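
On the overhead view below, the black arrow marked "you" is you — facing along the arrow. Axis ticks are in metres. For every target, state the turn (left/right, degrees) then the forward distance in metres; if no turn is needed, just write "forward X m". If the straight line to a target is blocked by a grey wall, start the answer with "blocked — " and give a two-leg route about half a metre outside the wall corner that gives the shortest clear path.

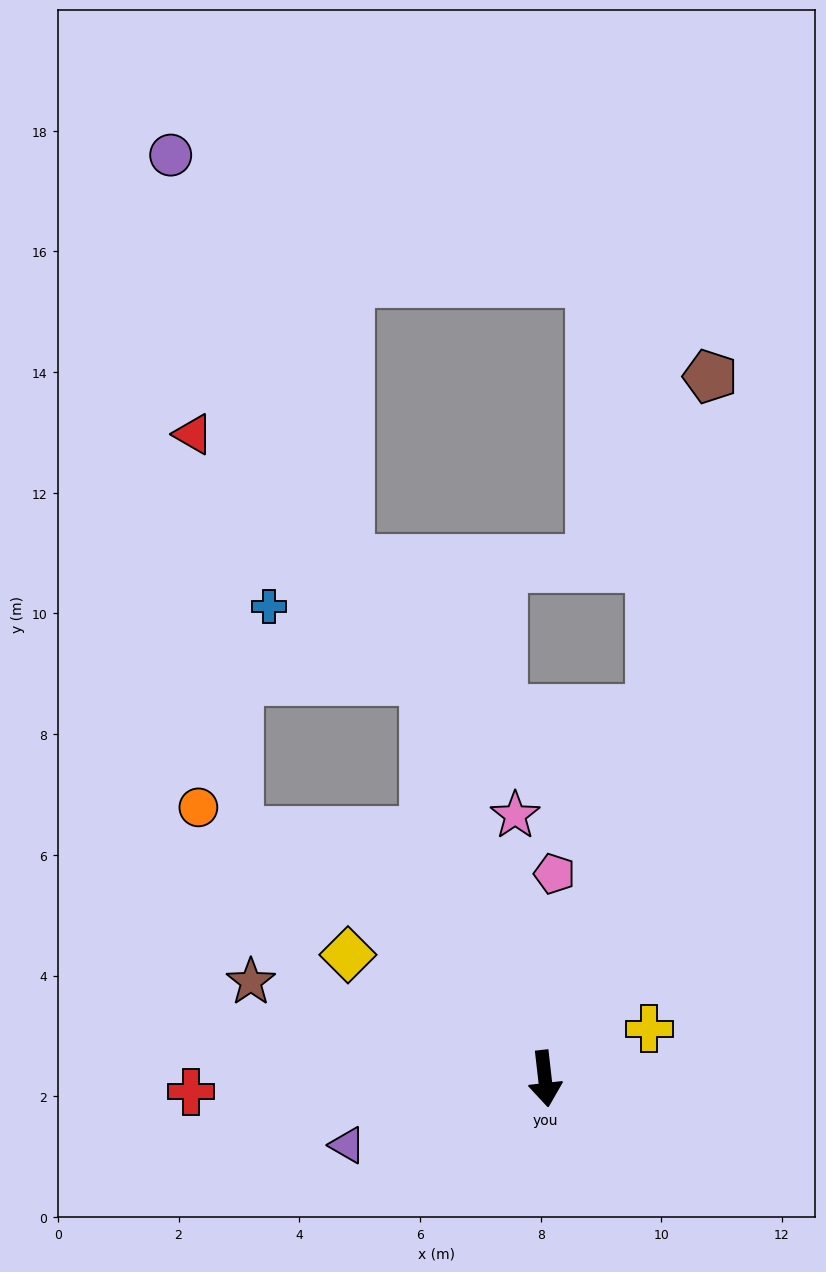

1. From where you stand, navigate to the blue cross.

blocked — turn right 170°, forward 6.9 m, then turn left 48°, forward 2.9 m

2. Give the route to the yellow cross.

turn left 109°, forward 1.9 m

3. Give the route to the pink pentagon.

turn left 171°, forward 3.4 m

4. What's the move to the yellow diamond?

turn right 129°, forward 3.9 m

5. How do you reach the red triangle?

blocked — turn right 170°, forward 6.9 m, then turn left 27°, forward 5.6 m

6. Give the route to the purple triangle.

turn right 78°, forward 3.5 m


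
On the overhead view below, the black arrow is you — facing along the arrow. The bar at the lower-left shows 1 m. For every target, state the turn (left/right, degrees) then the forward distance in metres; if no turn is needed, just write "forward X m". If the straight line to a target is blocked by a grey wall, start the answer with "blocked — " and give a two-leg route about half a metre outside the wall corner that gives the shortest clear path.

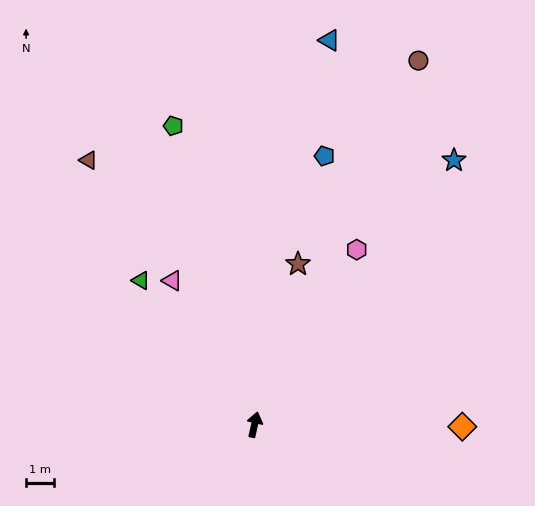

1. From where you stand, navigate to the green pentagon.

turn left 28°, forward 11.0 m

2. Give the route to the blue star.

turn right 24°, forward 11.7 m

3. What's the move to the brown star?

turn right 2°, forward 5.9 m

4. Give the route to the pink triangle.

turn left 43°, forward 5.9 m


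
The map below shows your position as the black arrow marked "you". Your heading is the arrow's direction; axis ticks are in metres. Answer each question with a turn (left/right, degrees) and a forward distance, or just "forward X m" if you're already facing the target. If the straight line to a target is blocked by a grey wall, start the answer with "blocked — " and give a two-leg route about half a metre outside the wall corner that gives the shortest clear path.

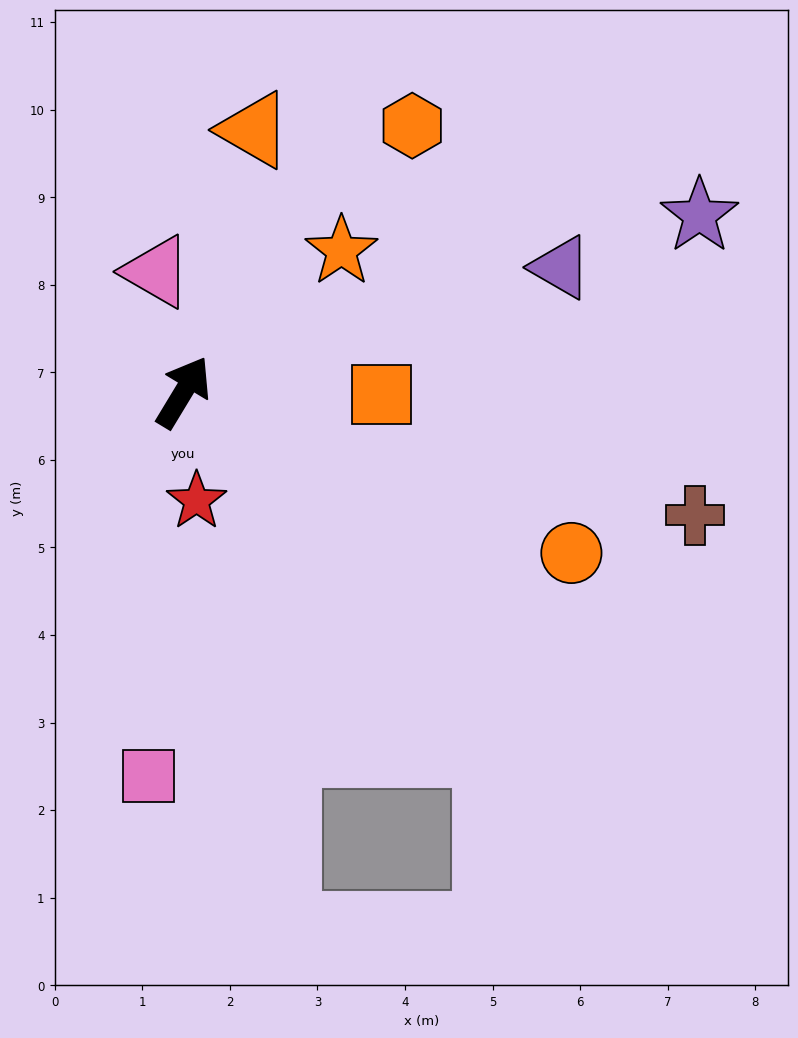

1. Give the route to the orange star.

turn right 17°, forward 2.4 m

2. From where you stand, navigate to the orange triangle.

turn left 16°, forward 3.1 m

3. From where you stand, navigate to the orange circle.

turn right 81°, forward 4.8 m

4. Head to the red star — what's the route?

turn right 142°, forward 1.3 m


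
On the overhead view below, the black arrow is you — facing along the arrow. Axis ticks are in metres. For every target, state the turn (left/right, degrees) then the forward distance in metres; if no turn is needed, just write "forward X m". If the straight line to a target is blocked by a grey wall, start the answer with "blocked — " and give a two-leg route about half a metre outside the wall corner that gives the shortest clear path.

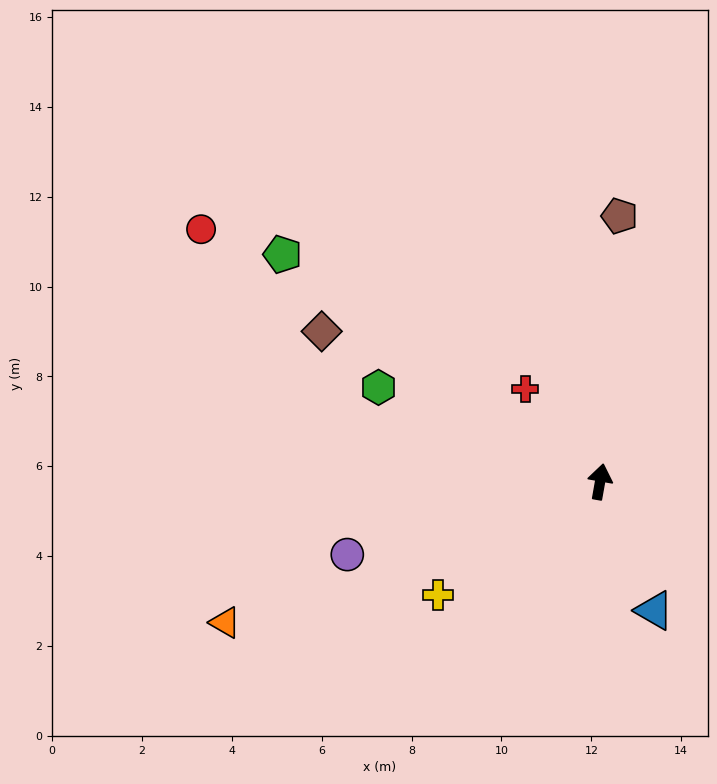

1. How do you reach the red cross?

turn left 49°, forward 2.6 m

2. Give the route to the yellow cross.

turn left 135°, forward 4.4 m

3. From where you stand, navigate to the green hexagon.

turn left 77°, forward 5.4 m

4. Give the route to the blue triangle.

turn right 147°, forward 3.1 m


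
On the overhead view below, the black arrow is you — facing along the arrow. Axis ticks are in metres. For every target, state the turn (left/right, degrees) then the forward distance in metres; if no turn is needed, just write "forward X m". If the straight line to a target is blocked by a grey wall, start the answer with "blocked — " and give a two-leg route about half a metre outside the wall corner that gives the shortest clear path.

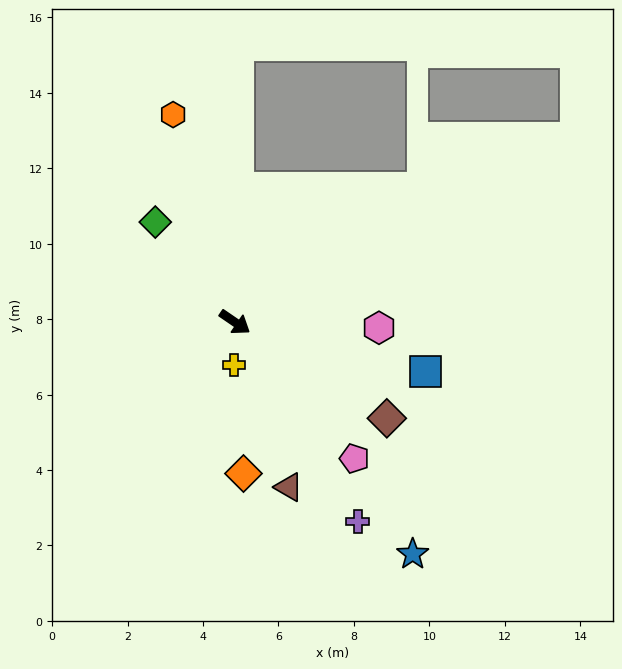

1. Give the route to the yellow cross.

turn right 57°, forward 1.1 m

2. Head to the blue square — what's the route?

turn left 20°, forward 5.2 m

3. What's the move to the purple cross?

turn right 24°, forward 6.2 m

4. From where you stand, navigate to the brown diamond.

turn left 2°, forward 4.8 m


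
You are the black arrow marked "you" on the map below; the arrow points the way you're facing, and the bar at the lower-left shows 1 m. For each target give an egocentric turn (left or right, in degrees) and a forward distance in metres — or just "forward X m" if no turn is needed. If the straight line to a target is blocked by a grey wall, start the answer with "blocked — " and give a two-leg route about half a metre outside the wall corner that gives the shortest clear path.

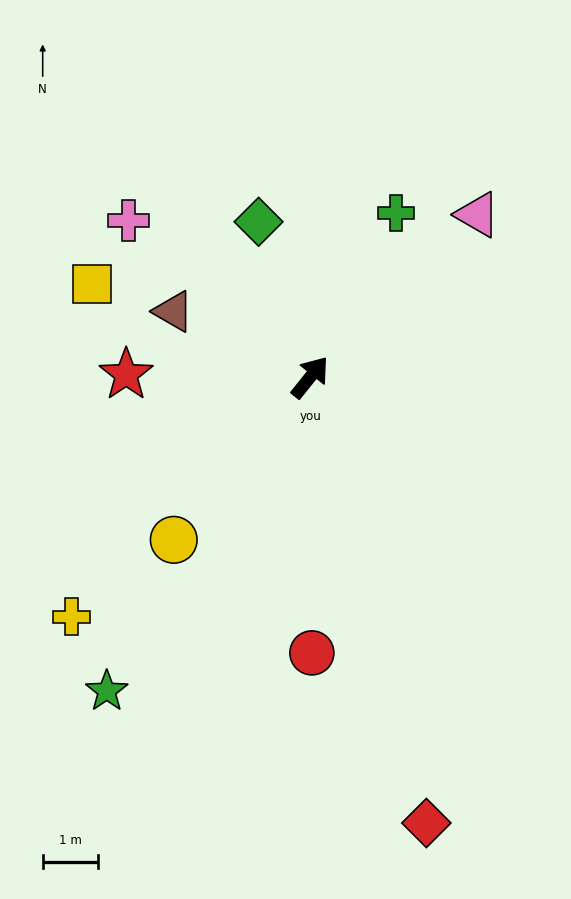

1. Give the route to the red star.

turn left 128°, forward 3.3 m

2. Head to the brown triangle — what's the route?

turn left 103°, forward 2.7 m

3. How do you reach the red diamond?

turn right 127°, forward 8.3 m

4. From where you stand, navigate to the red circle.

turn right 141°, forward 5.0 m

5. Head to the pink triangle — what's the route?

turn right 7°, forward 4.2 m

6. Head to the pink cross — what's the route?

turn left 88°, forward 4.3 m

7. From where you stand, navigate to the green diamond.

turn left 57°, forward 3.0 m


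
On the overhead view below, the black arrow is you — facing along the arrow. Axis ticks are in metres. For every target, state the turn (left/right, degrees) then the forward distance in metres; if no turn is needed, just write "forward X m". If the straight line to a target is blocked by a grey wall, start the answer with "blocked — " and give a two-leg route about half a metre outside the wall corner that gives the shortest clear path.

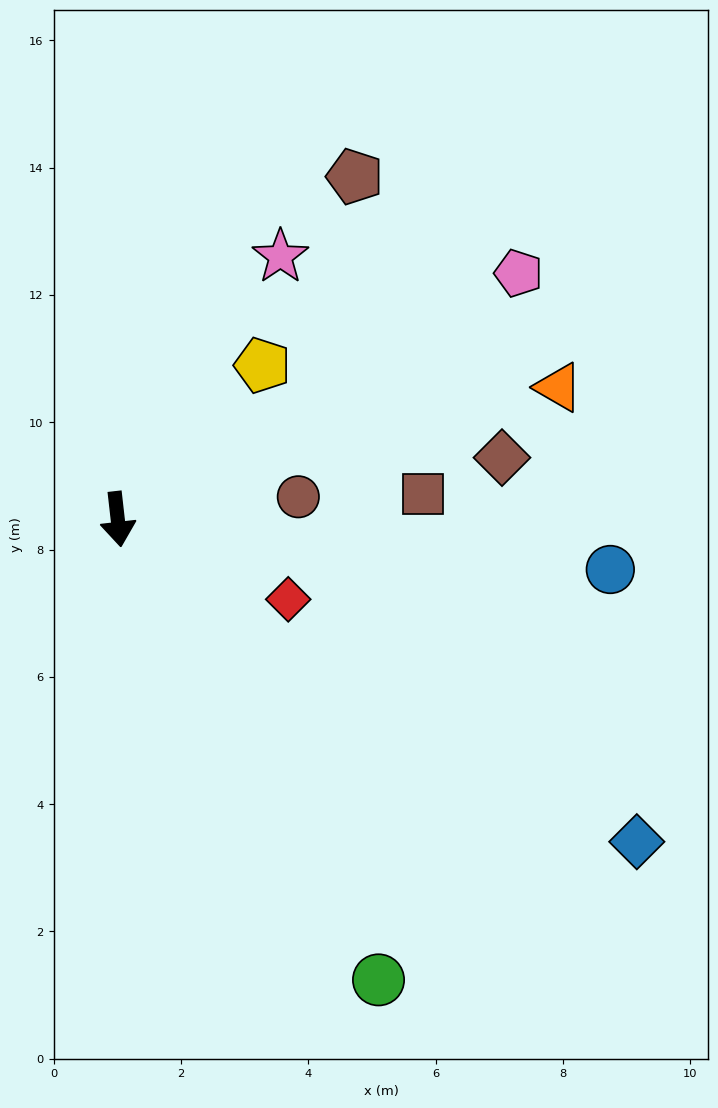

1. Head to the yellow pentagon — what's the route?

turn left 130°, forward 3.3 m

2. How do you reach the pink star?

turn left 142°, forward 4.9 m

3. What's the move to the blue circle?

turn left 78°, forward 7.8 m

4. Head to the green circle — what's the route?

turn left 23°, forward 8.3 m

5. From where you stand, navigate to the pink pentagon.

turn left 115°, forward 7.4 m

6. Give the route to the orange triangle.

turn left 100°, forward 7.2 m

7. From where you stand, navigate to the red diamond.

turn left 58°, forward 3.0 m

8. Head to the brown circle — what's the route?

turn left 91°, forward 2.9 m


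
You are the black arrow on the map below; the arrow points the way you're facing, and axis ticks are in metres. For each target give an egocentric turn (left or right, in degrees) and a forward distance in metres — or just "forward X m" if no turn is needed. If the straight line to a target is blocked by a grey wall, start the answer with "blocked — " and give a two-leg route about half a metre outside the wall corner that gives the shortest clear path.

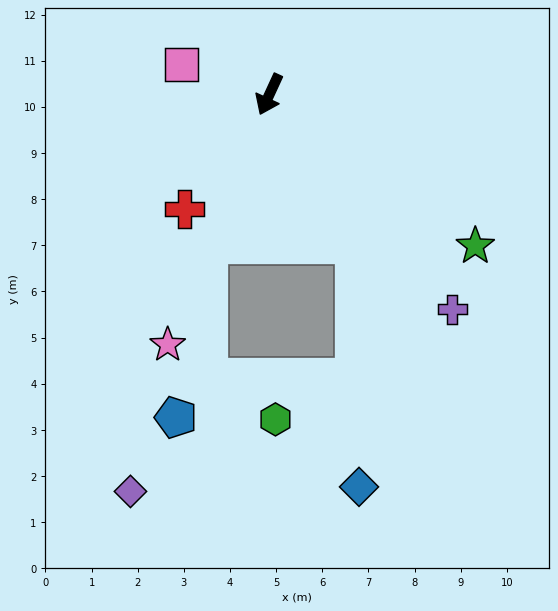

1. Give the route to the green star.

turn left 78°, forward 5.5 m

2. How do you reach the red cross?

turn right 12°, forward 3.1 m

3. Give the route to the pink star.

turn left 3°, forward 5.9 m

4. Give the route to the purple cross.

turn left 65°, forward 6.1 m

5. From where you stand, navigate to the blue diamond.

blocked — turn left 54°, forward 3.7 m, then turn right 28°, forward 5.3 m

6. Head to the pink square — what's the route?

turn right 84°, forward 2.0 m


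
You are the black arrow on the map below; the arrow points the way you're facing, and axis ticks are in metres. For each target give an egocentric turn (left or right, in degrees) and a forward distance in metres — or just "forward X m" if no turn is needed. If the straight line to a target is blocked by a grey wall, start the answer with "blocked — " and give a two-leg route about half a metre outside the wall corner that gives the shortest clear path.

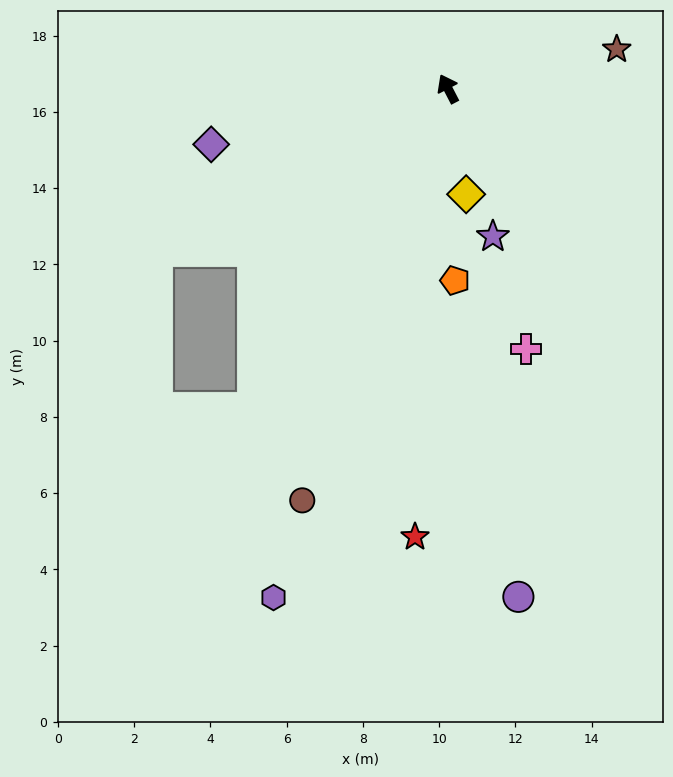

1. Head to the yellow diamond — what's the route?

turn left 162°, forward 2.8 m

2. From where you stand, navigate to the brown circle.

turn left 133°, forward 11.5 m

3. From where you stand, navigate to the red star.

turn left 148°, forward 11.8 m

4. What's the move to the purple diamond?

turn left 76°, forward 6.4 m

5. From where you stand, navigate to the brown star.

turn right 104°, forward 4.5 m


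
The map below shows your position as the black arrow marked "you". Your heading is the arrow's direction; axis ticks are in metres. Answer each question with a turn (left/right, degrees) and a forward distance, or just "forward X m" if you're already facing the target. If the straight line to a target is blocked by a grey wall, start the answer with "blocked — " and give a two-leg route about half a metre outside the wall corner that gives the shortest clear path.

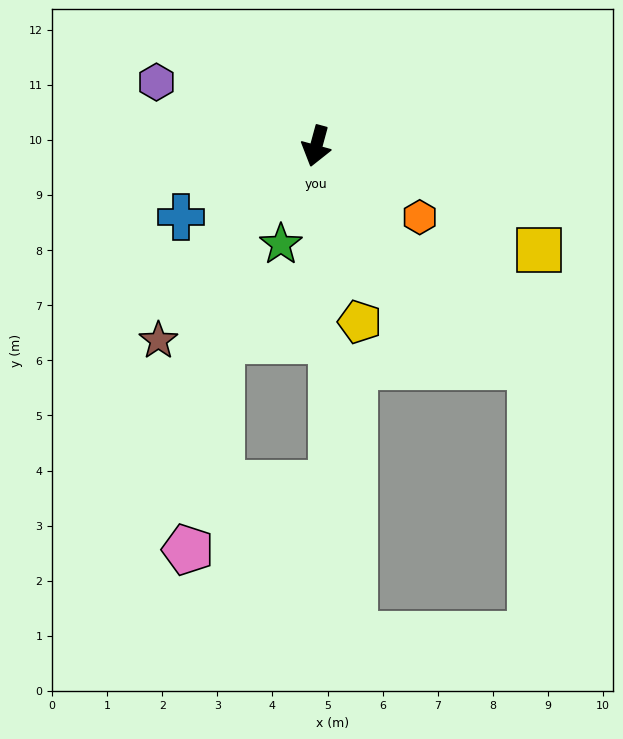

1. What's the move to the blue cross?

turn right 47°, forward 2.8 m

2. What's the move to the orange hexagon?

turn left 71°, forward 2.3 m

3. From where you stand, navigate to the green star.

turn right 5°, forward 1.9 m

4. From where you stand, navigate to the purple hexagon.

turn right 97°, forward 3.1 m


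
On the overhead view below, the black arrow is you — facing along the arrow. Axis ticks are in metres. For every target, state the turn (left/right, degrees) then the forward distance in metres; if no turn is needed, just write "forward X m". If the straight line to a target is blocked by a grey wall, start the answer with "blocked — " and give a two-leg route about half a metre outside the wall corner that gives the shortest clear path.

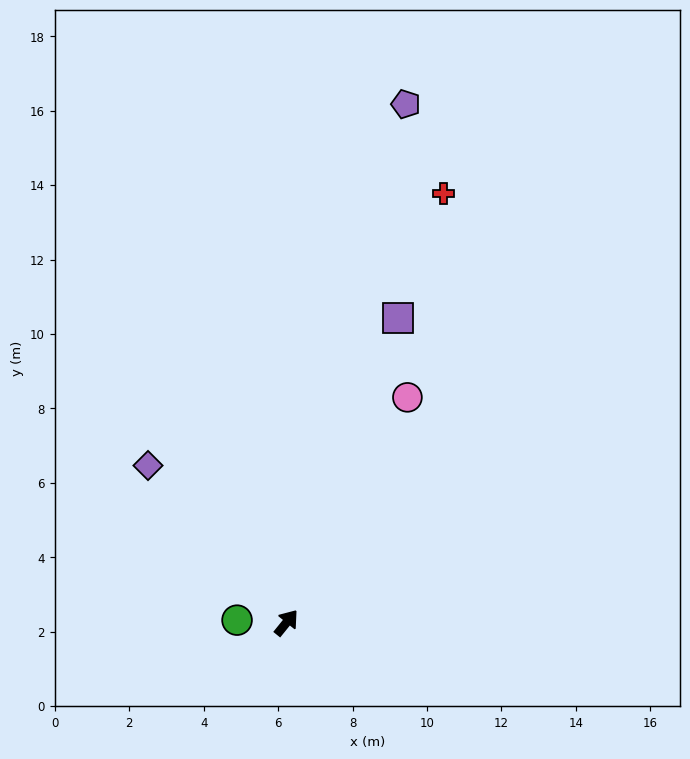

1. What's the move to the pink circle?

turn left 11°, forward 6.9 m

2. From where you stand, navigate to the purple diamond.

turn left 80°, forward 5.6 m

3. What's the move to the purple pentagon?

turn left 26°, forward 14.3 m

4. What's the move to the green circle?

turn left 126°, forward 1.3 m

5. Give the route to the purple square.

turn left 19°, forward 8.7 m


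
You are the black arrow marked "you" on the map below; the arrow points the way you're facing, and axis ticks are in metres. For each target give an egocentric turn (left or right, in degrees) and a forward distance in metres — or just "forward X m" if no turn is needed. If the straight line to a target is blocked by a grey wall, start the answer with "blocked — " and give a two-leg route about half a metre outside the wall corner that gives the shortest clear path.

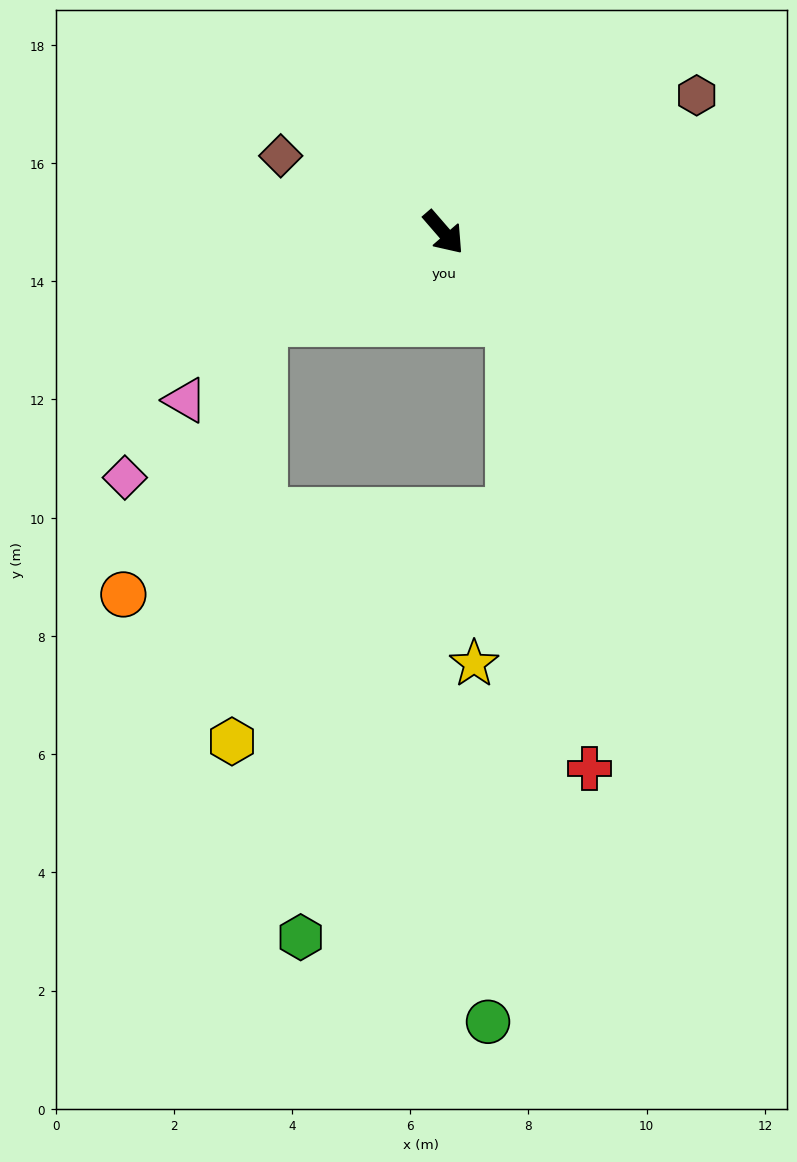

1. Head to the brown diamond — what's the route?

turn right 156°, forward 3.0 m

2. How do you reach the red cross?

blocked — turn right 4°, forward 1.9 m, then turn right 27°, forward 7.7 m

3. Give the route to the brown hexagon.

turn left 78°, forward 4.9 m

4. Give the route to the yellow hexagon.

blocked — turn right 105°, forward 3.4 m, then turn left 60°, forward 7.1 m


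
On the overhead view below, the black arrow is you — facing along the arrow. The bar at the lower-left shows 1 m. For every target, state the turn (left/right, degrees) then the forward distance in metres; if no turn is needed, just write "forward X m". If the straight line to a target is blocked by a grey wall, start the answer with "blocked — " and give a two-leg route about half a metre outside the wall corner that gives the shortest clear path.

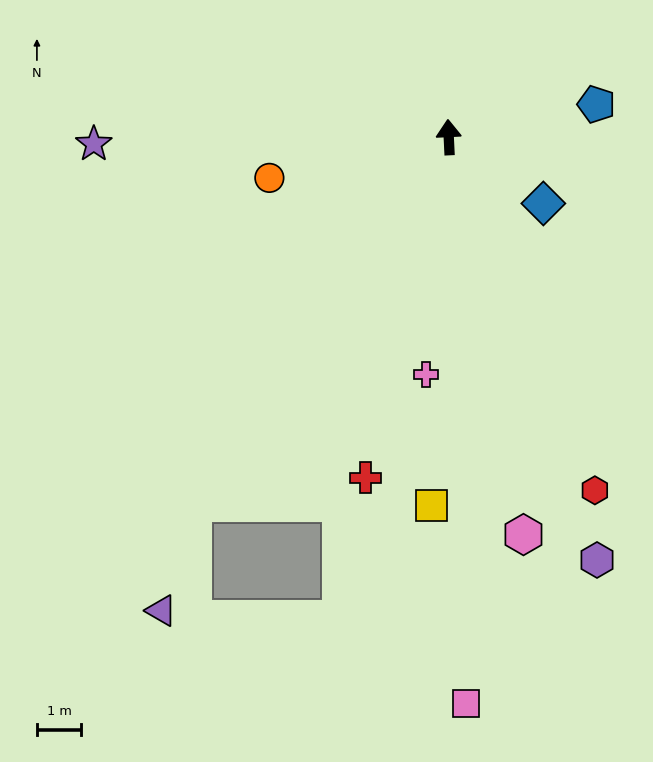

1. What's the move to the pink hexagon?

turn right 172°, forward 9.1 m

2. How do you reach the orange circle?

turn left 100°, forward 4.1 m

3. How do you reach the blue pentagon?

turn right 80°, forward 3.4 m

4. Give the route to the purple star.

turn left 88°, forward 8.0 m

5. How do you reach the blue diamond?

turn right 128°, forward 2.6 m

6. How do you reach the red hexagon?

turn right 160°, forward 8.6 m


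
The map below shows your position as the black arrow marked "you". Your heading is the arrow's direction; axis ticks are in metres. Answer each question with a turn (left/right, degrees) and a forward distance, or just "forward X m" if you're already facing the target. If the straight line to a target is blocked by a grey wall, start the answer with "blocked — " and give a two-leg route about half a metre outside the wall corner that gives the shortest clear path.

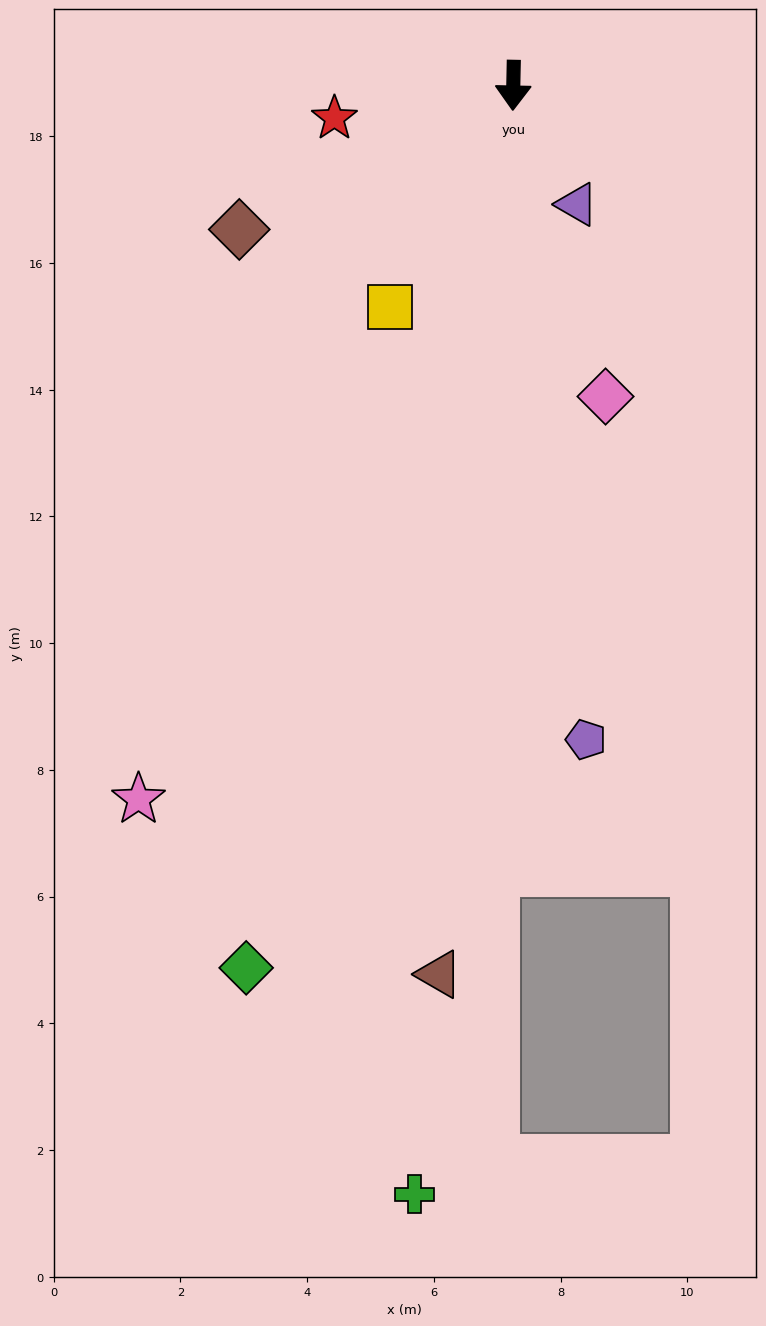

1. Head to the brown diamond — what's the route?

turn right 61°, forward 4.9 m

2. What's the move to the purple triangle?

turn left 29°, forward 2.1 m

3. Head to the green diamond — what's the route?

turn right 16°, forward 14.5 m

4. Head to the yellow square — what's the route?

turn right 28°, forward 4.0 m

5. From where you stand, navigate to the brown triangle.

turn right 4°, forward 14.1 m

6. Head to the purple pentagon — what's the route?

turn left 8°, forward 10.4 m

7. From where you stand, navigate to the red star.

turn right 78°, forward 2.9 m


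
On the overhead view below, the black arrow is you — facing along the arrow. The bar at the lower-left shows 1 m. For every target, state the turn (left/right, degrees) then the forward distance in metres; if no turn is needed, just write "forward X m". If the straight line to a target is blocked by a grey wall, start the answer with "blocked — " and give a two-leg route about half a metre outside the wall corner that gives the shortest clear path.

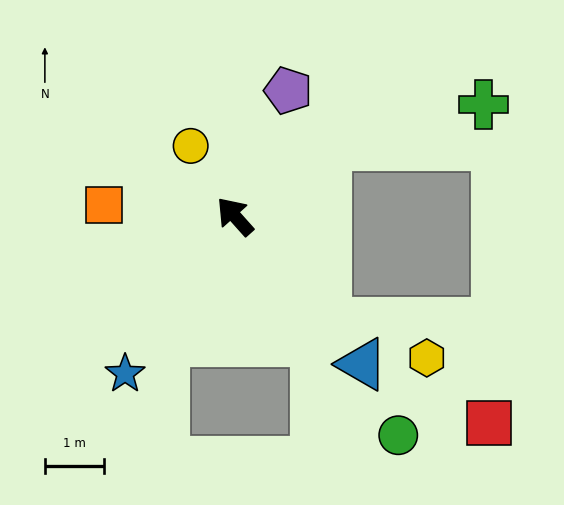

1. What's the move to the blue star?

turn left 103°, forward 3.3 m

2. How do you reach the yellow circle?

turn right 10°, forward 1.4 m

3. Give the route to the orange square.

turn left 43°, forward 2.2 m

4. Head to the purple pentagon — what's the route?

turn right 65°, forward 2.3 m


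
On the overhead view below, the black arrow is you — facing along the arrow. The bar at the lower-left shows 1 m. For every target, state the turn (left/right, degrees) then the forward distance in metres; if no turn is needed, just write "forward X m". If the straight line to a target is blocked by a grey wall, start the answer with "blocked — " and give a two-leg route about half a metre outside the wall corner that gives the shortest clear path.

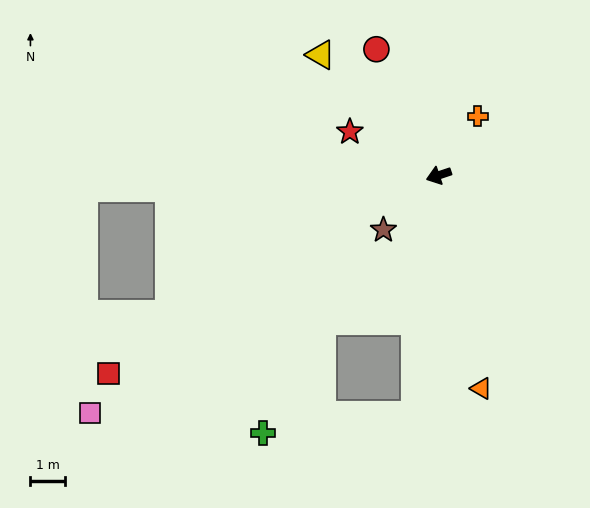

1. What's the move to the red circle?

turn right 82°, forward 4.1 m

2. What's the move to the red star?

turn right 45°, forward 2.9 m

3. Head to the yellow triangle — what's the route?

turn right 64°, forward 4.9 m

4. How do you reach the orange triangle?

turn left 83°, forward 6.3 m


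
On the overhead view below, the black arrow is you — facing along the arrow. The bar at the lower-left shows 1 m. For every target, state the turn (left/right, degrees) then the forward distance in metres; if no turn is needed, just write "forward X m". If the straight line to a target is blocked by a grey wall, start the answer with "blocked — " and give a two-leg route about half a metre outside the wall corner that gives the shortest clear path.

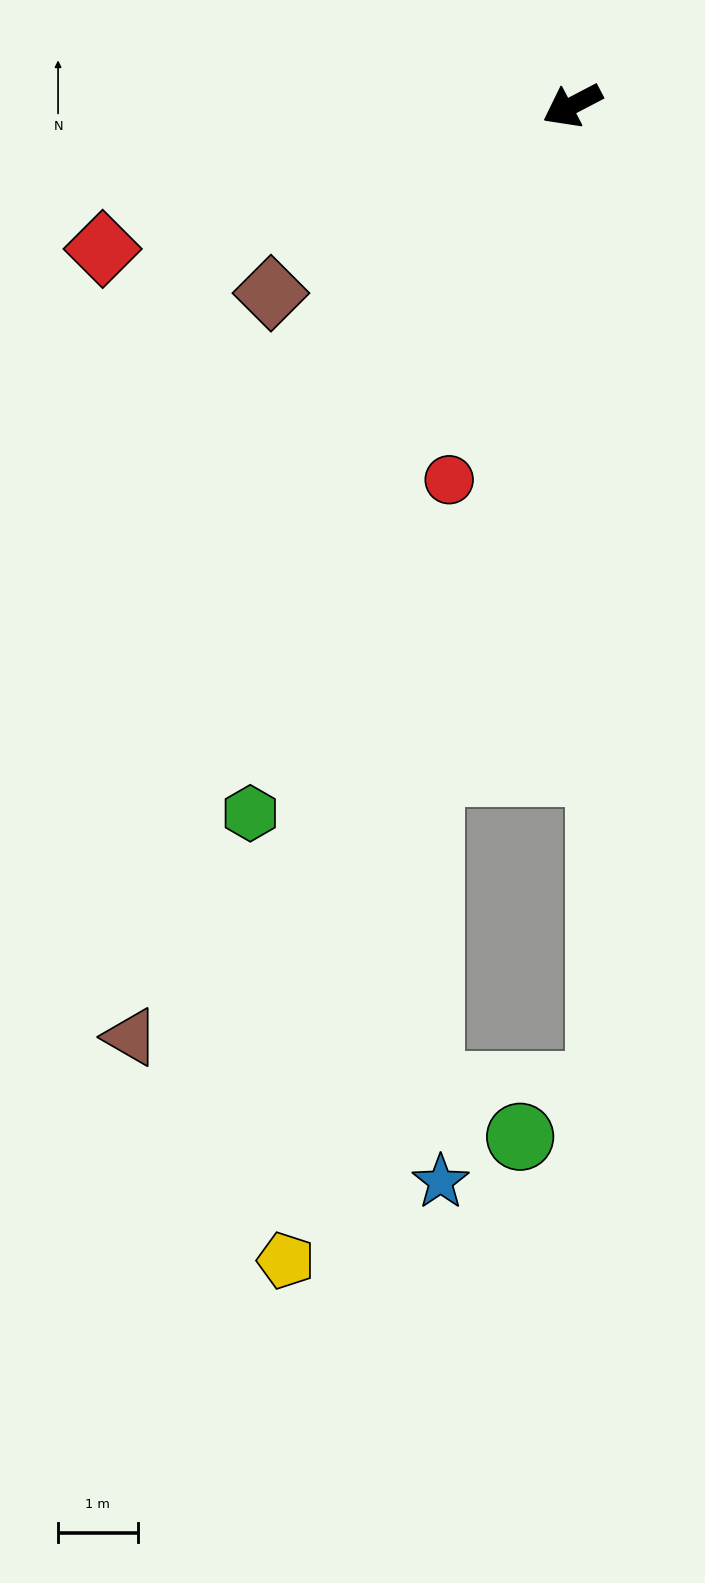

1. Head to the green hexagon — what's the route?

turn left 38°, forward 9.8 m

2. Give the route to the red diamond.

turn right 11°, forward 6.2 m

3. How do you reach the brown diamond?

turn left 4°, forward 4.5 m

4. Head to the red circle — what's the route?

turn left 44°, forward 4.9 m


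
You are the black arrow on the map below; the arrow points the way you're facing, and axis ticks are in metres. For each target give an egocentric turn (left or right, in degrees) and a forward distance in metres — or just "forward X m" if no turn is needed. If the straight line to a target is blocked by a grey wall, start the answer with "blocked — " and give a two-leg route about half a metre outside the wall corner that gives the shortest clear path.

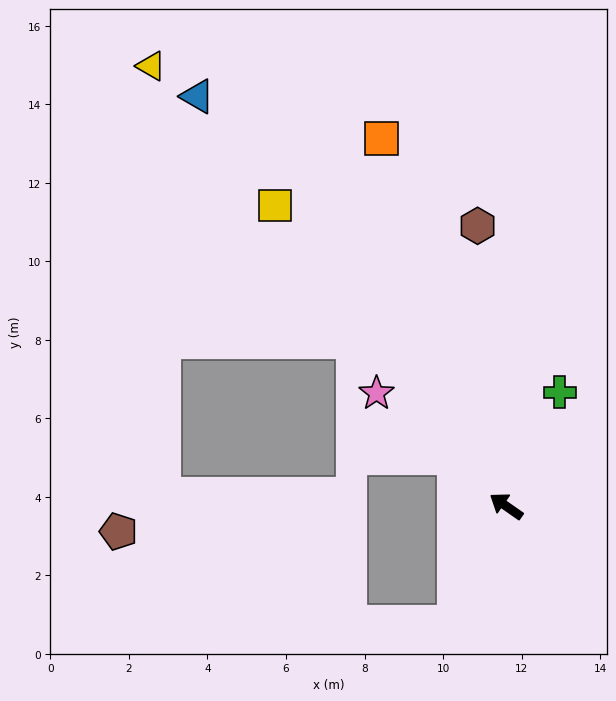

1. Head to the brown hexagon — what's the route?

turn right 49°, forward 7.2 m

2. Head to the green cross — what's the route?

turn right 80°, forward 3.2 m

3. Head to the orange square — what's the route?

turn right 36°, forward 9.9 m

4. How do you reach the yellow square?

turn right 18°, forward 9.7 m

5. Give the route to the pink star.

turn right 6°, forward 4.4 m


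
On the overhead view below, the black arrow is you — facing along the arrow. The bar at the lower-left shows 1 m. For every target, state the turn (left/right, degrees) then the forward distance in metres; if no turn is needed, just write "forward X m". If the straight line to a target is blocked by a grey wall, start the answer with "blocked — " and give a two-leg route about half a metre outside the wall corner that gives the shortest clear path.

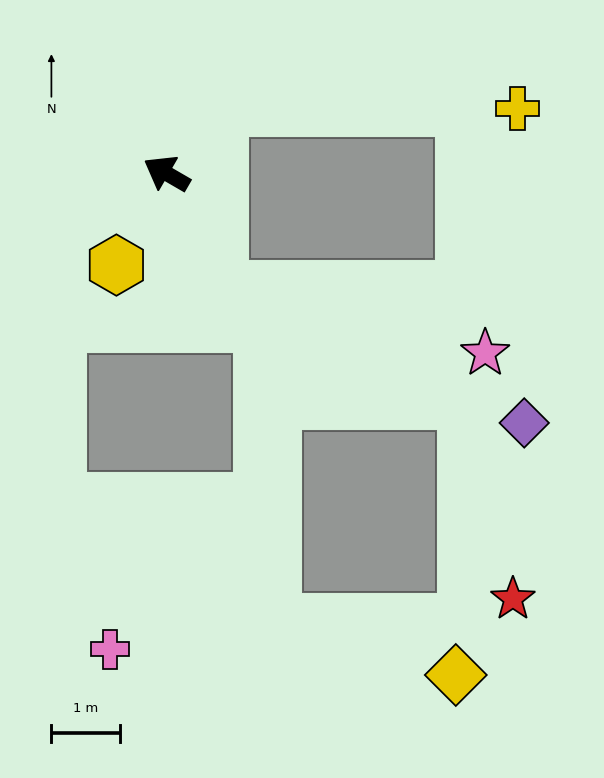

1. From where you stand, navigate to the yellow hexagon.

turn left 91°, forward 1.5 m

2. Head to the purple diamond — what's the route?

blocked — turn left 145°, forward 1.9 m, then turn left 41°, forward 4.9 m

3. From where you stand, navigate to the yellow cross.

blocked — turn right 99°, forward 1.2 m, then turn right 51°, forward 4.4 m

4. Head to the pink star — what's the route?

blocked — turn left 145°, forward 1.9 m, then turn left 52°, forward 4.0 m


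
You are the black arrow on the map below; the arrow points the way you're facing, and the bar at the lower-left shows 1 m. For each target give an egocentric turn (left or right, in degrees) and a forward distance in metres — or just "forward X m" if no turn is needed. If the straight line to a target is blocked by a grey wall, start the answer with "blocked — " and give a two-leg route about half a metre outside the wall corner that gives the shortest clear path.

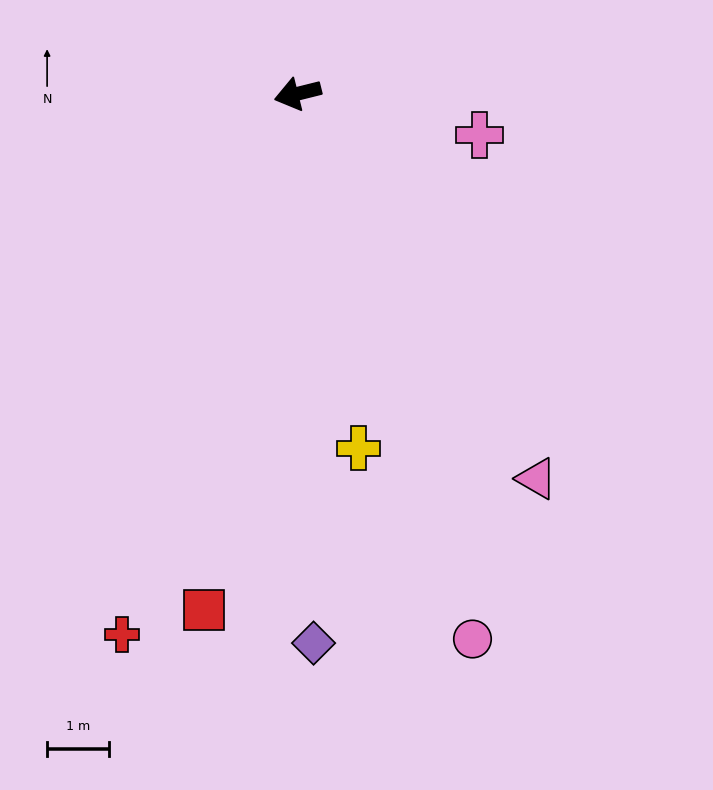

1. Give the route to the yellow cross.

turn left 86°, forward 5.8 m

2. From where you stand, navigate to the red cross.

turn left 58°, forward 9.2 m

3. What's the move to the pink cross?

turn left 153°, forward 3.0 m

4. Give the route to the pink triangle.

turn left 108°, forward 7.3 m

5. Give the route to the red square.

turn left 66°, forward 8.5 m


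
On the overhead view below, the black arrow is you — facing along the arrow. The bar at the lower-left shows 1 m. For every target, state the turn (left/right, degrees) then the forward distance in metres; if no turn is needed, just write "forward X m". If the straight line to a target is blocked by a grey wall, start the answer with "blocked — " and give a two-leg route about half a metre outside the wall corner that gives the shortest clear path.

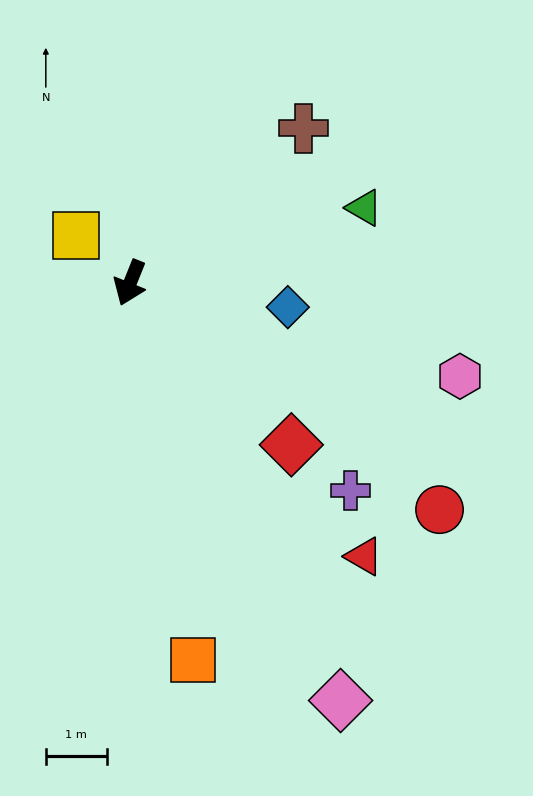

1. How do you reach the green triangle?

turn left 130°, forward 4.0 m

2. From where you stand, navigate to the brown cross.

turn left 154°, forward 3.8 m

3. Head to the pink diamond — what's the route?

turn left 49°, forward 7.7 m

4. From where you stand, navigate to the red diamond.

turn left 67°, forward 3.7 m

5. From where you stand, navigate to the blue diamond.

turn left 103°, forward 2.6 m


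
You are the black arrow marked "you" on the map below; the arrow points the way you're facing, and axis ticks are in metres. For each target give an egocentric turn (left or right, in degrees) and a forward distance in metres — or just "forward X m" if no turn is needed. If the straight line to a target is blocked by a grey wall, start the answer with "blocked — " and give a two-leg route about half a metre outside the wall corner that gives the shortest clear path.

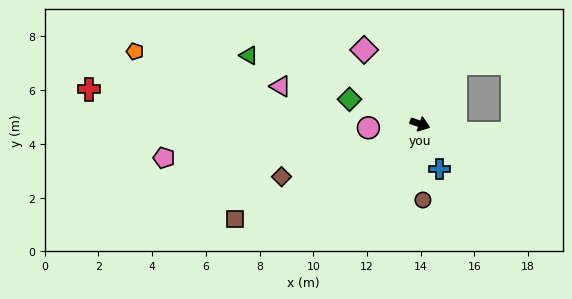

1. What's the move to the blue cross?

turn right 47°, forward 1.8 m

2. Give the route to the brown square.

turn right 133°, forward 7.8 m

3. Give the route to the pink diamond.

turn left 146°, forward 3.5 m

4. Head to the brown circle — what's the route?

turn right 68°, forward 2.8 m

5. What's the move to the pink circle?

turn right 156°, forward 1.9 m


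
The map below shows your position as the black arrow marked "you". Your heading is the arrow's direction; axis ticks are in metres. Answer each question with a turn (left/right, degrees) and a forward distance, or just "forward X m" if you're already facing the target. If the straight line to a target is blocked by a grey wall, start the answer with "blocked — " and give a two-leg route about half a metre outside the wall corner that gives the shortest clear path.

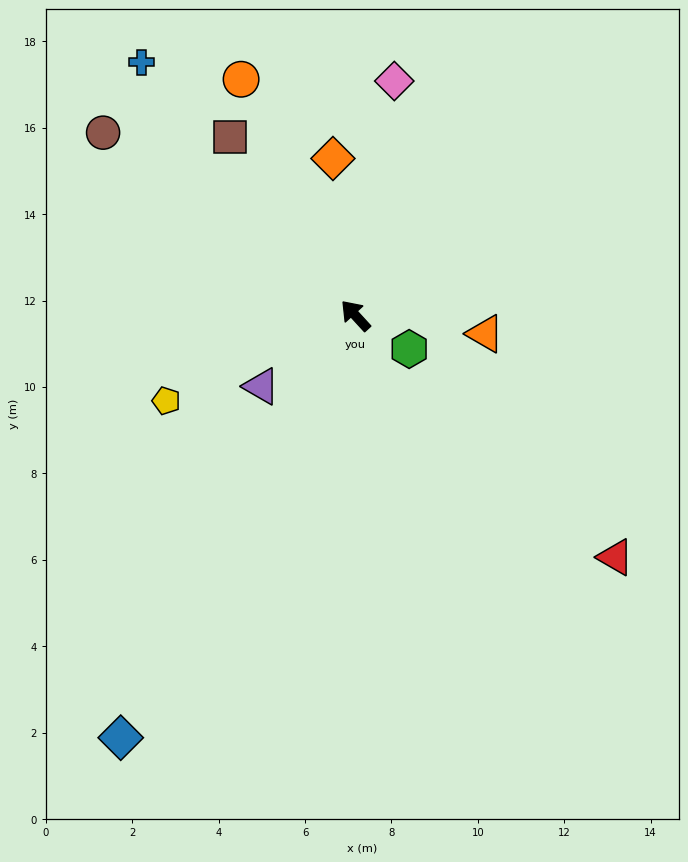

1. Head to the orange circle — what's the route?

turn right 17°, forward 6.1 m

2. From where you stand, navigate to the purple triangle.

turn left 84°, forward 2.7 m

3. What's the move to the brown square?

turn right 7°, forward 5.1 m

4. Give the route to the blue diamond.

turn left 108°, forward 11.2 m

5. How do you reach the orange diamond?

turn right 34°, forward 3.7 m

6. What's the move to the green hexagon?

turn right 164°, forward 1.5 m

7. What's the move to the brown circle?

turn left 12°, forward 7.2 m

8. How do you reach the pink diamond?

turn right 52°, forward 5.5 m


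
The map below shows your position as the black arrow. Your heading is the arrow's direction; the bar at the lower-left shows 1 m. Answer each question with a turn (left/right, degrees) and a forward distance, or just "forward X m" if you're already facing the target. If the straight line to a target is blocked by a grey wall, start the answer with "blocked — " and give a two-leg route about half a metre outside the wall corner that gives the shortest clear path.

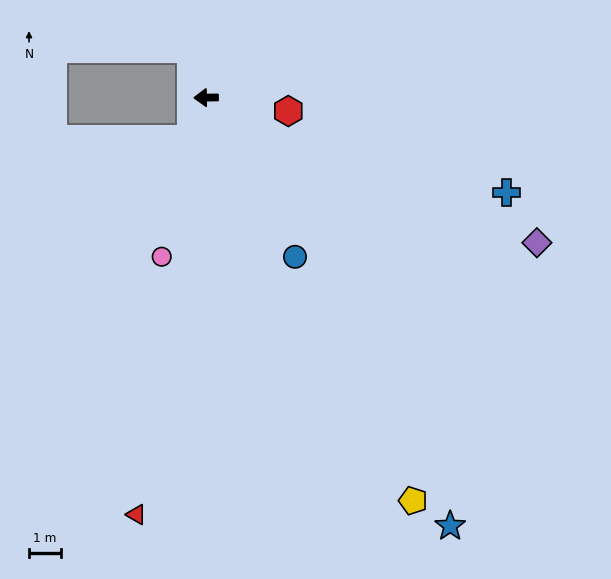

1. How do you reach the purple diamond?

turn left 155°, forward 11.2 m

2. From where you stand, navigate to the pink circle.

turn left 74°, forward 5.1 m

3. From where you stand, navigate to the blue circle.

turn left 118°, forward 5.7 m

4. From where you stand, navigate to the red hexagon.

turn left 170°, forward 2.6 m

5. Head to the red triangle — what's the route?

turn left 80°, forward 13.1 m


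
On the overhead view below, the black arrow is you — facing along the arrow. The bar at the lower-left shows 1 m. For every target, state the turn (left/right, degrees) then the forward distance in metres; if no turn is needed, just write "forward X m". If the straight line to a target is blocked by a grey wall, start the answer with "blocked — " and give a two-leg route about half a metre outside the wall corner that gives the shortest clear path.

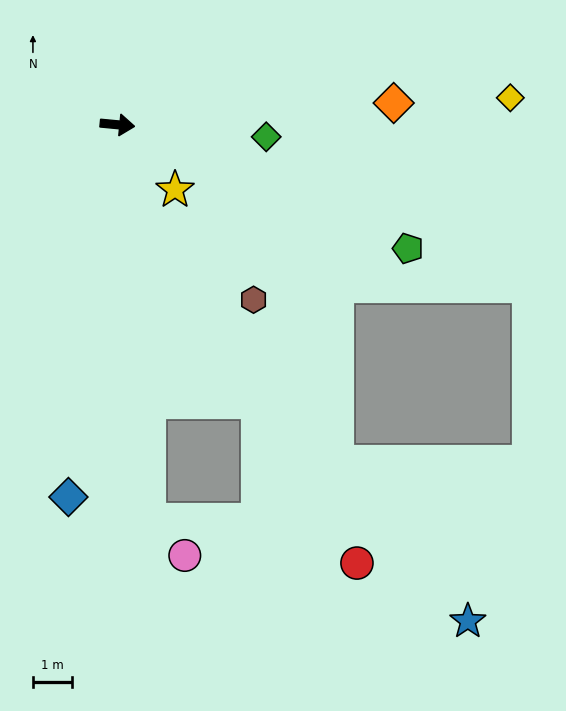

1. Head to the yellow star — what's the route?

turn right 43°, forward 2.2 m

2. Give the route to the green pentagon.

turn right 18°, forward 8.1 m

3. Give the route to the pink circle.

blocked — turn right 80°, forward 10.1 m, then turn left 40°, forward 1.3 m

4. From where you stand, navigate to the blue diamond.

turn right 92°, forward 9.6 m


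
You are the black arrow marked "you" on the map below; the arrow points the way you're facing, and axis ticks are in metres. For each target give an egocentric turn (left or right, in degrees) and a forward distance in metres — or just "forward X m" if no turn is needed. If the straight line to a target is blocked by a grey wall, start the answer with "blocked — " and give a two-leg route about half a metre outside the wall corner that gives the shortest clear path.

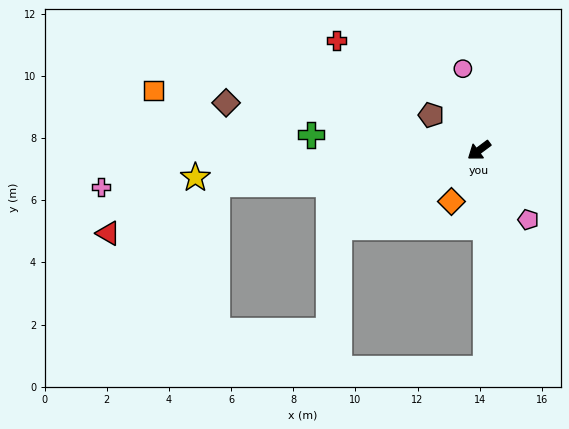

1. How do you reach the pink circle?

turn right 115°, forward 2.7 m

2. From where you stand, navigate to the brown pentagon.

turn right 73°, forward 1.9 m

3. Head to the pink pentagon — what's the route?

turn left 89°, forward 2.7 m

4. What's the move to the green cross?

turn right 42°, forward 5.4 m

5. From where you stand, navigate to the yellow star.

turn right 31°, forward 9.2 m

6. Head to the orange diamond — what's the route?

turn left 25°, forward 1.9 m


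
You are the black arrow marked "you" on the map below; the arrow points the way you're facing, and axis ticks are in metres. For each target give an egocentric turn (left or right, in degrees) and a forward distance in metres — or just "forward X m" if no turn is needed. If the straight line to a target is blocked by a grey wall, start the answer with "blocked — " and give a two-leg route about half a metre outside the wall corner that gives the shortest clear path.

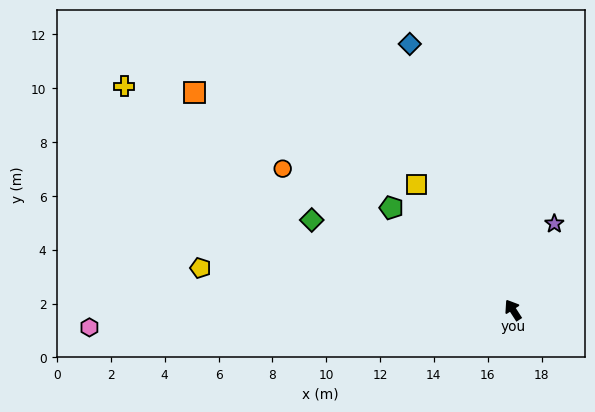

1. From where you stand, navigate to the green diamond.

turn left 33°, forward 8.2 m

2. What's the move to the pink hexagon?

turn left 60°, forward 15.7 m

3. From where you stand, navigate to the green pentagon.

turn left 17°, forward 5.9 m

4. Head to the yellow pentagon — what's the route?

turn left 50°, forward 11.7 m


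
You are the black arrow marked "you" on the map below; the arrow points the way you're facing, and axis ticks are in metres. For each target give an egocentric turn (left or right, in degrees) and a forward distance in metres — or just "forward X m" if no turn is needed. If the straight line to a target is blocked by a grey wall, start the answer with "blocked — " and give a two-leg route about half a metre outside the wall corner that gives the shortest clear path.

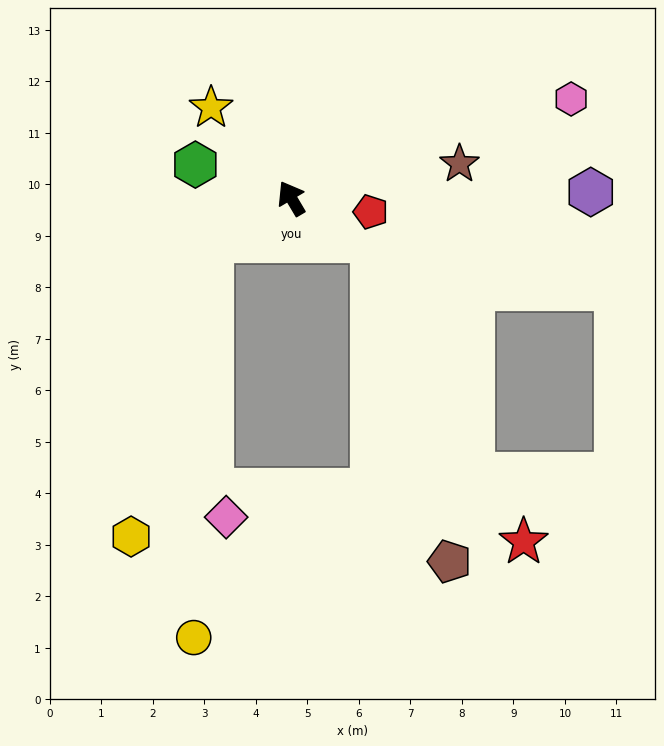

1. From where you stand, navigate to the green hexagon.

turn left 40°, forward 2.0 m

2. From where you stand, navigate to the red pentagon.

turn right 130°, forward 1.6 m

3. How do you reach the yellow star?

turn left 11°, forward 2.4 m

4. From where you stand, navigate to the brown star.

turn right 109°, forward 3.3 m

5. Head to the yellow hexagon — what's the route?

blocked — turn left 88°, forward 1.8 m, then turn left 46°, forward 5.9 m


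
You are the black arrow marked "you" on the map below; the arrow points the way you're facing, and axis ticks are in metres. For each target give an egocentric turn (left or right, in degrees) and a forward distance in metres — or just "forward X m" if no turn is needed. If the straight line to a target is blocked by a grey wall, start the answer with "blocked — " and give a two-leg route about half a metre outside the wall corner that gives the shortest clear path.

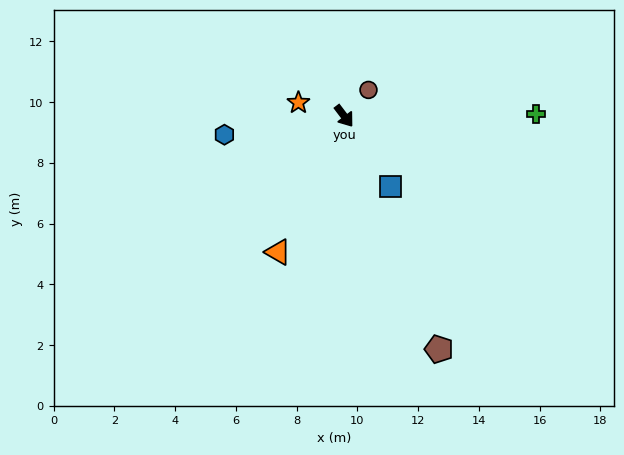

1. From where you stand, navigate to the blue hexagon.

turn right 118°, forward 4.0 m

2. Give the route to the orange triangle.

turn right 63°, forward 5.0 m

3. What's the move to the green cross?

turn left 53°, forward 6.3 m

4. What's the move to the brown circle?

turn left 100°, forward 1.2 m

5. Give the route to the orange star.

turn right 144°, forward 1.6 m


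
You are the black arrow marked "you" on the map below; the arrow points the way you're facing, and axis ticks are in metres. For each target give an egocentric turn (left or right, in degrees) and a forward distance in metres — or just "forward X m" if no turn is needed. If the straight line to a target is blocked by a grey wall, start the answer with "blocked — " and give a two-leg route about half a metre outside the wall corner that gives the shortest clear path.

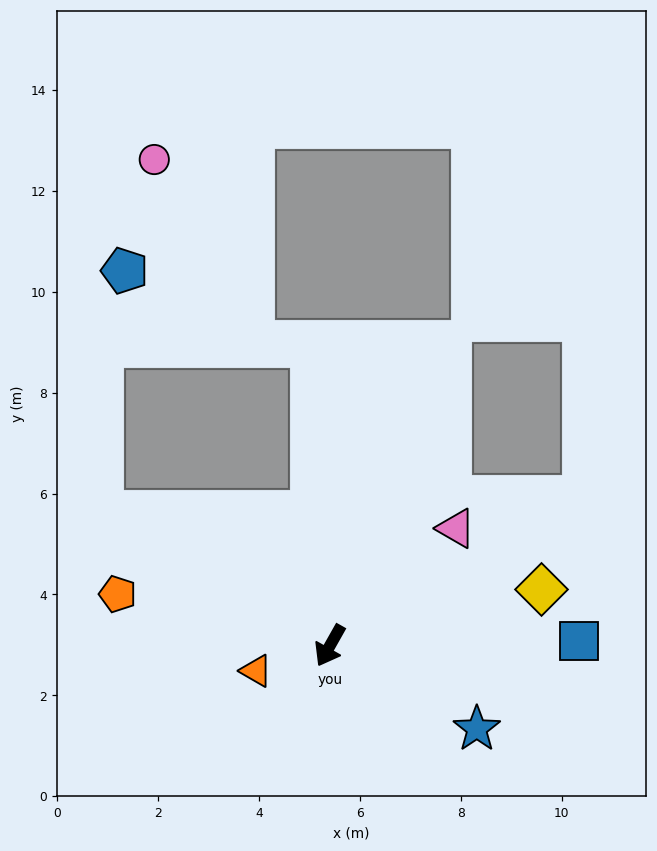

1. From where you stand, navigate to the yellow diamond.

turn left 134°, forward 4.3 m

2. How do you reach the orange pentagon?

turn right 74°, forward 4.3 m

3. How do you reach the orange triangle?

turn right 42°, forward 1.5 m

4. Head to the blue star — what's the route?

turn left 90°, forward 3.3 m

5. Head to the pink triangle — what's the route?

turn left 162°, forward 3.4 m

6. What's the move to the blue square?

turn left 121°, forward 4.9 m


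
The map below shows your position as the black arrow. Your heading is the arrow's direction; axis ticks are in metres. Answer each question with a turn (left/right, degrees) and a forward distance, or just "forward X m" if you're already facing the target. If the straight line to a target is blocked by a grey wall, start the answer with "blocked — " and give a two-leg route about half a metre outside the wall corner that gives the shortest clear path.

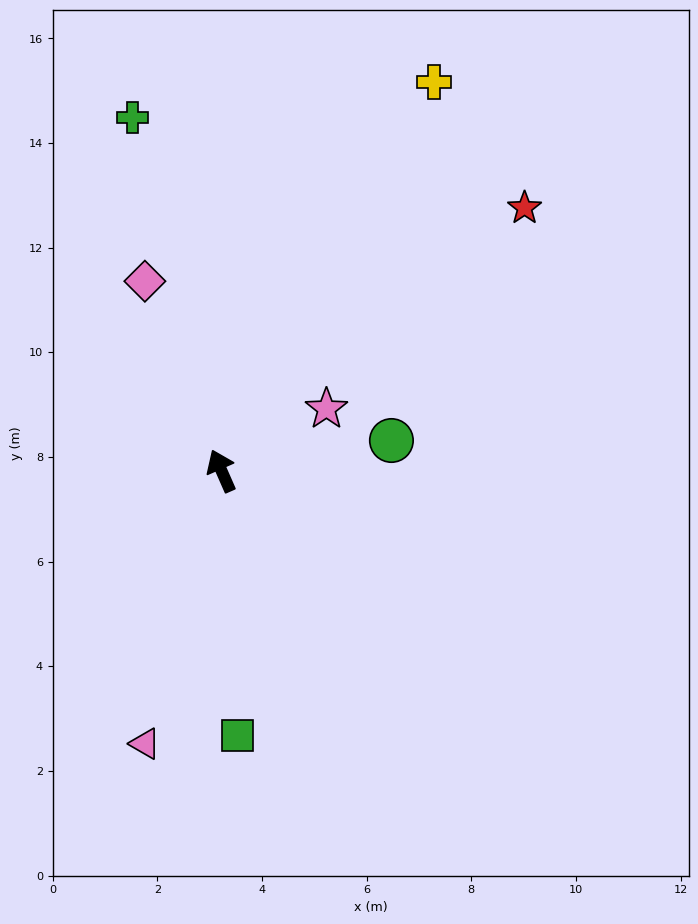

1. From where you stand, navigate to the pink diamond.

forward 3.9 m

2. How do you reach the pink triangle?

turn left 141°, forward 5.4 m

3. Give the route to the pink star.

turn right 83°, forward 2.3 m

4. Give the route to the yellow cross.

turn right 52°, forward 8.5 m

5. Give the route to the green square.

turn left 160°, forward 5.1 m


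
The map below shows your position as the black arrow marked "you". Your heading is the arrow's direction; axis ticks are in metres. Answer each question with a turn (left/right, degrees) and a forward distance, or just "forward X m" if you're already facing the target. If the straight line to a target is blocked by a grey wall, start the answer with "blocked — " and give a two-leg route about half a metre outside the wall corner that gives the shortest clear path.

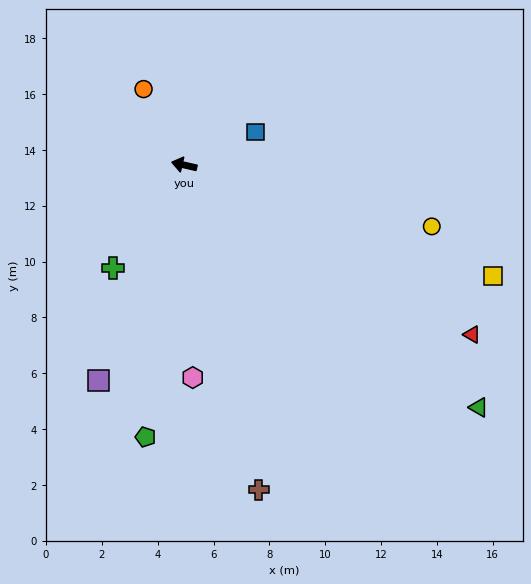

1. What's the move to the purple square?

turn left 81°, forward 8.3 m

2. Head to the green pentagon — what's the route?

turn left 95°, forward 9.8 m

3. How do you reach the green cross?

turn left 68°, forward 4.5 m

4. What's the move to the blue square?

turn right 142°, forward 2.8 m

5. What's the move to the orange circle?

turn right 49°, forward 3.1 m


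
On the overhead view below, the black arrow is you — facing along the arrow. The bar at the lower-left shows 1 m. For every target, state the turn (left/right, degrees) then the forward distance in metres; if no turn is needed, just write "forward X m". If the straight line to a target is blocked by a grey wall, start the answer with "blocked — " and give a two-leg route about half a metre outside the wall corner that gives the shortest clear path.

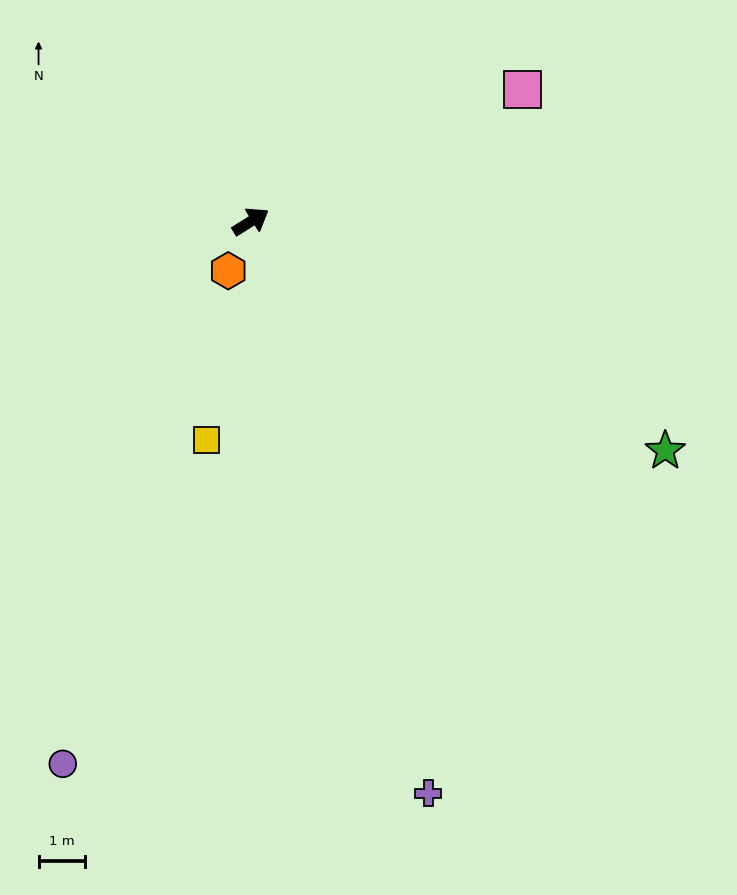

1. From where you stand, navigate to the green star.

turn right 61°, forward 10.2 m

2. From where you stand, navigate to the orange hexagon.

turn right 147°, forward 1.2 m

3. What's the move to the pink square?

turn right 6°, forward 6.5 m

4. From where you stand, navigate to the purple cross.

turn right 105°, forward 12.8 m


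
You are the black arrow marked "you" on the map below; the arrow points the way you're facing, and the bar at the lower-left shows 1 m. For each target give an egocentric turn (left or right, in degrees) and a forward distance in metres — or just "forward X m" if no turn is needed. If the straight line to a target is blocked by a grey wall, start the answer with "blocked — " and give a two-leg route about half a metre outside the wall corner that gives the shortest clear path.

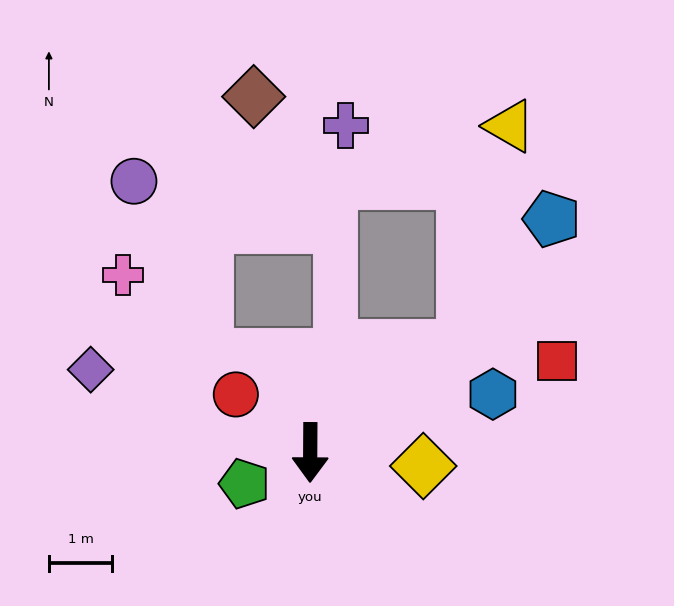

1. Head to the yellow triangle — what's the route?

blocked — turn left 125°, forward 2.9 m, then turn left 44°, forward 3.5 m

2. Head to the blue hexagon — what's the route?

turn left 108°, forward 3.0 m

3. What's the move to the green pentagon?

turn right 64°, forward 1.1 m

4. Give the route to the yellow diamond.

turn left 83°, forward 1.8 m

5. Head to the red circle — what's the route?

turn right 128°, forward 1.5 m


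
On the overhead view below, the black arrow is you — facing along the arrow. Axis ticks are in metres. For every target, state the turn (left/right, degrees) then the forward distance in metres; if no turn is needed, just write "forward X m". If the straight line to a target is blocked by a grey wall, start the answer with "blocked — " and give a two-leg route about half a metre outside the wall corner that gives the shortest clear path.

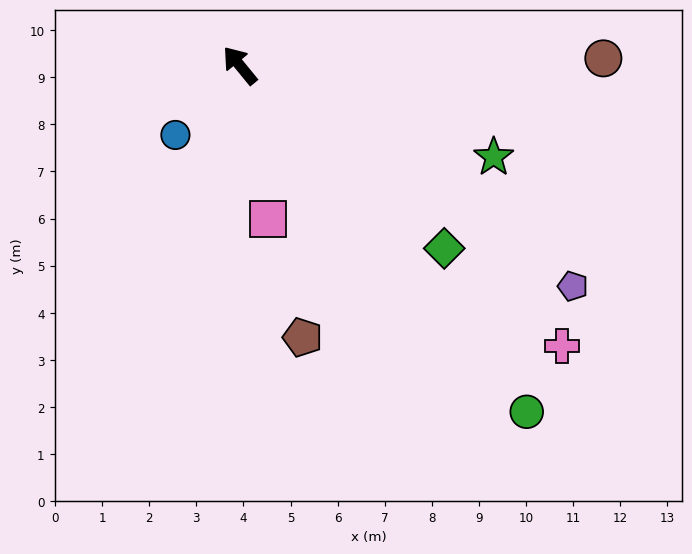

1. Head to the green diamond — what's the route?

turn right 171°, forward 5.8 m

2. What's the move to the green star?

turn right 149°, forward 5.7 m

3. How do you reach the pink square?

turn left 151°, forward 3.3 m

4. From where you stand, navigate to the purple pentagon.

turn right 163°, forward 8.5 m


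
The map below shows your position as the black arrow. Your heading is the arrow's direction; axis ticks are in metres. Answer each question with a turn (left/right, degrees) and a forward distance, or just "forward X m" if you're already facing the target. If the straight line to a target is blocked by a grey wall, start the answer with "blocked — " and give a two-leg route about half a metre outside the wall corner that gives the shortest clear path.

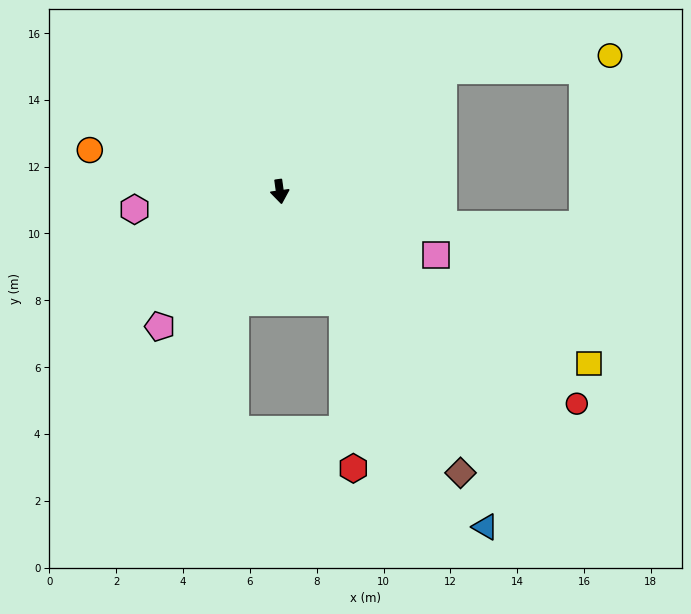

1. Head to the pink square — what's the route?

turn left 60°, forward 5.0 m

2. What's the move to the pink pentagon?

turn right 50°, forward 5.4 m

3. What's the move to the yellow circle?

blocked — turn left 119°, forward 6.1 m, then turn right 32°, forward 5.0 m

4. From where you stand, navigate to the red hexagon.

blocked — turn left 22°, forward 3.8 m, then turn right 26°, forward 5.0 m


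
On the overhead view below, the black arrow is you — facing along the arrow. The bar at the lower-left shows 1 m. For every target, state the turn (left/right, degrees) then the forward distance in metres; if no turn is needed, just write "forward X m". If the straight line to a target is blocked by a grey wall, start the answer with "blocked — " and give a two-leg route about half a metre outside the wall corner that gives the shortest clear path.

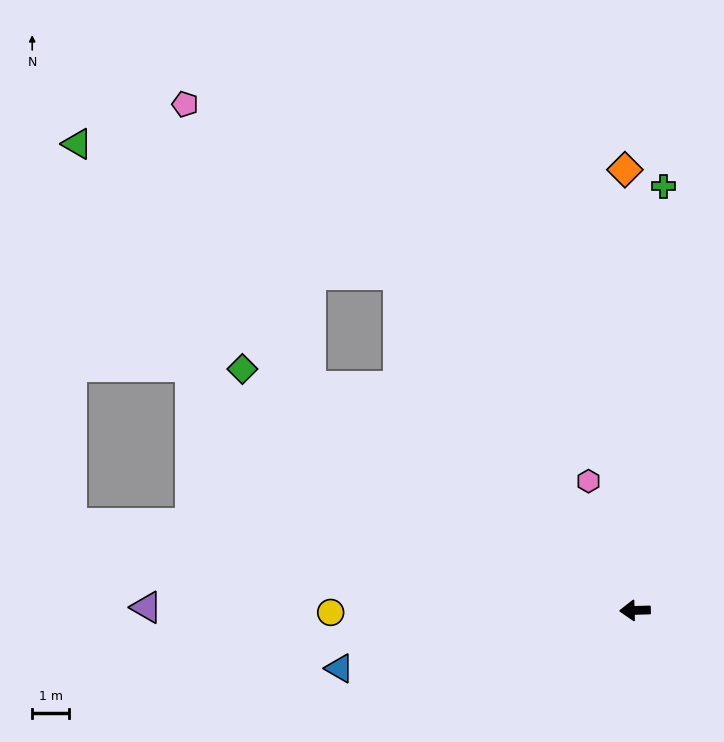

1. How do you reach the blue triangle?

turn left 9°, forward 8.1 m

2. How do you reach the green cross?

turn right 96°, forward 11.5 m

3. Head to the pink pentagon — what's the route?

blocked — turn right 57°, forward 11.1 m, then turn left 17°, forward 7.4 m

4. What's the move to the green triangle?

blocked — turn right 36°, forward 10.6 m, then turn right 12°, forward 9.1 m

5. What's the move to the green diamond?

turn right 33°, forward 12.4 m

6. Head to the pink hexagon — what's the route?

turn right 72°, forward 3.7 m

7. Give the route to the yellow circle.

forward 8.2 m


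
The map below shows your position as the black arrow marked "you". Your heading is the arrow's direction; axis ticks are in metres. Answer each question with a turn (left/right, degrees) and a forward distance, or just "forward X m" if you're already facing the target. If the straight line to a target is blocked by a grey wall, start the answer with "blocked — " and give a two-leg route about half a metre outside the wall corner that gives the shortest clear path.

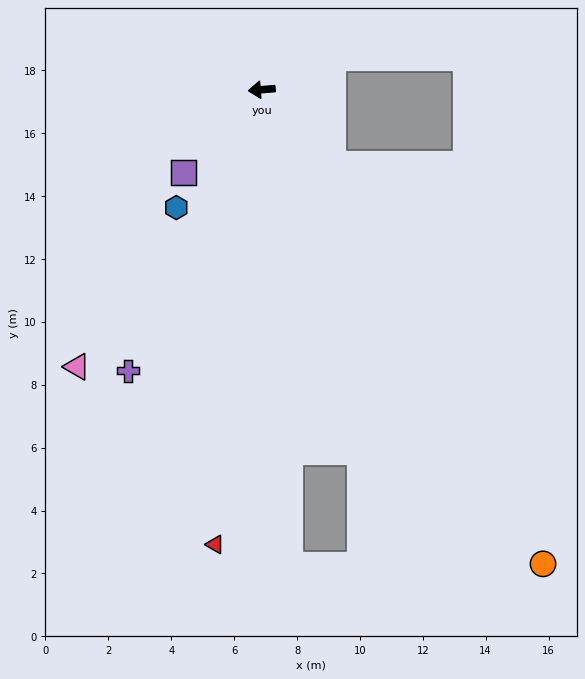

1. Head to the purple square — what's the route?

turn left 42°, forward 3.6 m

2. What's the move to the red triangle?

turn left 80°, forward 14.5 m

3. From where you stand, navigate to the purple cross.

turn left 60°, forward 9.9 m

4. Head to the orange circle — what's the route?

turn left 116°, forward 17.5 m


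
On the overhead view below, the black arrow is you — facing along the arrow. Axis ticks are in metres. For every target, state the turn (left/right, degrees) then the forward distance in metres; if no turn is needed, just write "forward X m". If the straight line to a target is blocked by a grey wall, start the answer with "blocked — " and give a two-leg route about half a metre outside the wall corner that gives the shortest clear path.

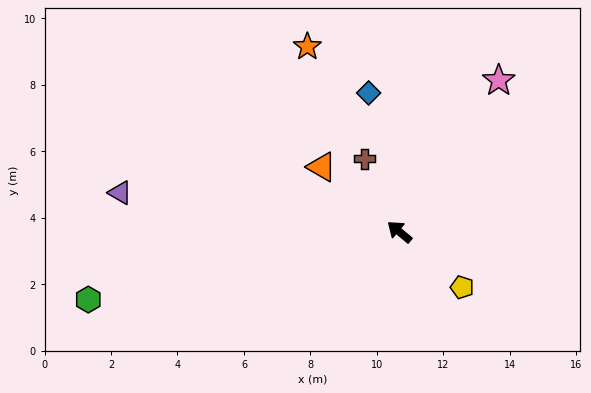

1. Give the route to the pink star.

turn right 84°, forward 5.4 m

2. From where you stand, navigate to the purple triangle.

turn left 32°, forward 8.5 m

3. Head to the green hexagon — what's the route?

turn left 52°, forward 9.6 m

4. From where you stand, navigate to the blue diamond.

turn right 38°, forward 4.3 m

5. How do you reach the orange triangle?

forward 3.0 m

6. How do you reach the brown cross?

turn right 25°, forward 2.4 m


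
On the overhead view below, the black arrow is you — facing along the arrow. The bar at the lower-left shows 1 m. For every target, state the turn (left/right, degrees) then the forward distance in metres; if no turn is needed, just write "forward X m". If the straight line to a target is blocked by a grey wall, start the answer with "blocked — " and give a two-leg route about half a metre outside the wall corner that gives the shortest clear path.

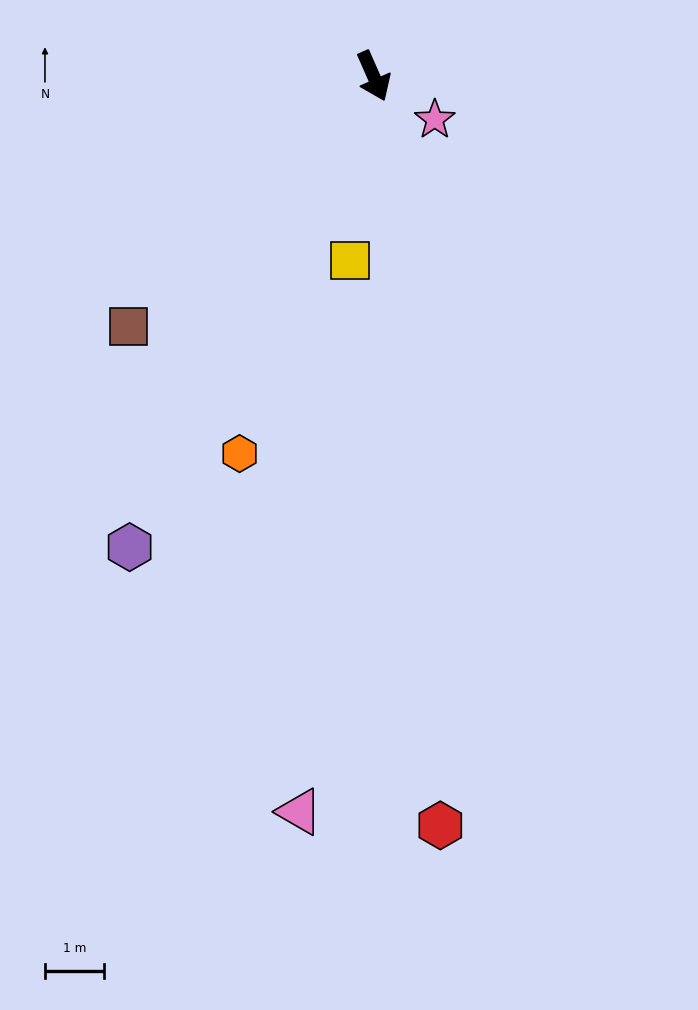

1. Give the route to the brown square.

turn right 68°, forward 6.0 m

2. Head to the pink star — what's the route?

turn left 31°, forward 1.3 m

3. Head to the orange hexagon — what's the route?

turn right 43°, forward 6.8 m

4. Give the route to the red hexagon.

turn right 19°, forward 12.8 m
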